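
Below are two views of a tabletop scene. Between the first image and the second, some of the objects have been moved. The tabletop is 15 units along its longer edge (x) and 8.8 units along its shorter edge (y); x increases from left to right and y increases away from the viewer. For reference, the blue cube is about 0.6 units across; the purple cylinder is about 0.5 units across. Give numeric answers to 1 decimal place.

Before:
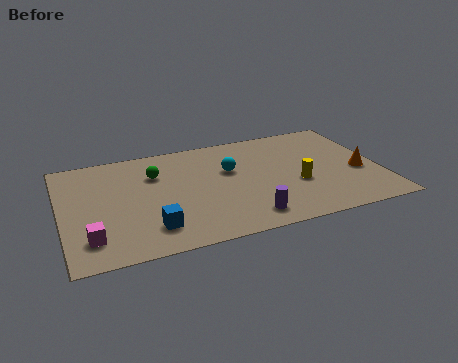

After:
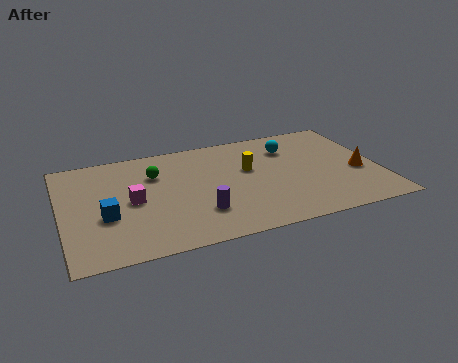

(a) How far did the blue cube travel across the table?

2.5

From (4.0, 1.9) to (2.0, 3.4), the blue cube covered √(2.0² + 1.5²) ≈ 2.5 units.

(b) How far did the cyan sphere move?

3.2

The cyan sphere was near (8.0, 5.5) before and (11.0, 6.6) after, so it travelled √(3.0² + 1.1²) ≈ 3.2 units.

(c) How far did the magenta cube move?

3.2

The magenta cube moved from about (1.2, 1.9) to (3.3, 4.3), a distance of √(2.1² + 2.4²) ≈ 3.2.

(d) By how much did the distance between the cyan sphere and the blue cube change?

+4.2

Before: roughly 5.4 units apart; after: 9.6. That's 4.2 units further apart.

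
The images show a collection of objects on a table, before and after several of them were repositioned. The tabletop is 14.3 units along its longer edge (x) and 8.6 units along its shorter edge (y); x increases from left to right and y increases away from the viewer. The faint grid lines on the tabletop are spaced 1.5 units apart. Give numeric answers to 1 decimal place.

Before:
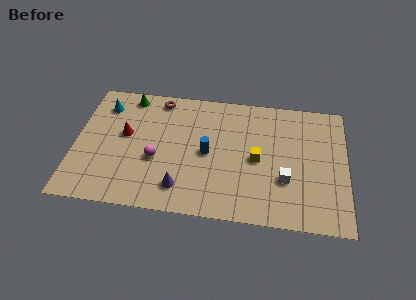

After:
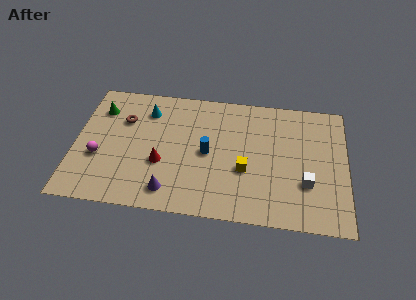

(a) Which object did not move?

the blue cylinder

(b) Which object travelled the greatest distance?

the magenta sphere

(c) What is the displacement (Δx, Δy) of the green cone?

(-1.5, -1.1)

From the two frames, the green cone sits at roughly (2.7, 7.6) before and (1.2, 6.5) after.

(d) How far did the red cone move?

2.6

The red cone moved from about (2.6, 4.9) to (4.6, 3.2), a distance of √(2.0² + 1.7²) ≈ 2.6.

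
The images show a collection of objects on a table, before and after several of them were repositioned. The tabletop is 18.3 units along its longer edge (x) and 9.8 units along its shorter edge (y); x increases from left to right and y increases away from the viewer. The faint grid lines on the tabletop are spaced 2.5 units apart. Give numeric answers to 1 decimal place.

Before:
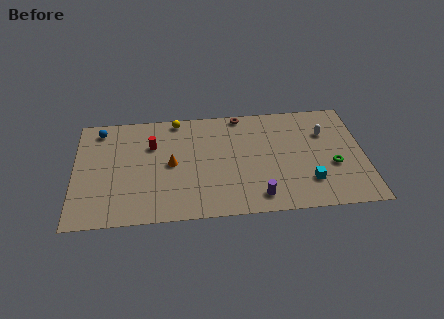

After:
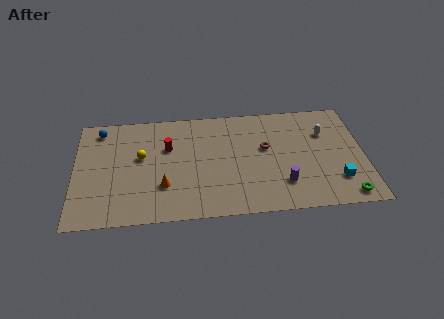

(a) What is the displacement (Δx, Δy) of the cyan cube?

(1.8, 0.0)

The cyan cube was at about (14.7, 2.5) and moved to about (16.5, 2.5).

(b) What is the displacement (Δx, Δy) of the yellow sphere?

(-2.3, -3.2)

From the two frames, the yellow sphere sits at roughly (6.5, 8.9) before and (4.2, 5.7) after.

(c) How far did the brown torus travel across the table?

3.5

The brown torus was near (10.6, 9.0) before and (12.1, 5.8) after, so it travelled √(1.5² + 3.2²) ≈ 3.5 units.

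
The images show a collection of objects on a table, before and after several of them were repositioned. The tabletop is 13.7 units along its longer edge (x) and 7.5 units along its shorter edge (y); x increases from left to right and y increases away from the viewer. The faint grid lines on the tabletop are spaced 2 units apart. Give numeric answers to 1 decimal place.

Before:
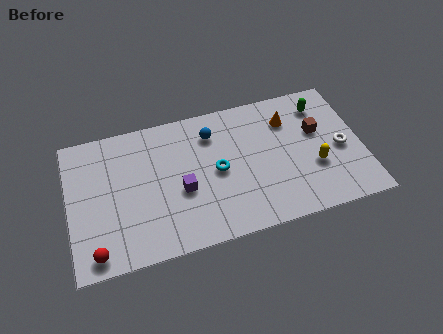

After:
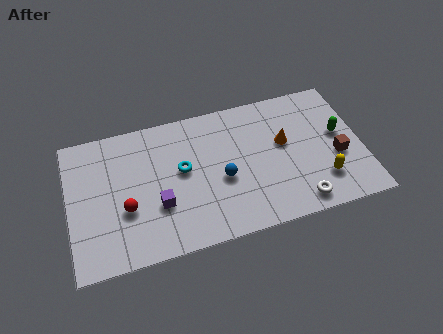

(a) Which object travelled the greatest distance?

the white torus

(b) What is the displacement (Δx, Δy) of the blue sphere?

(0.3, -2.6)

From the two frames, the blue sphere sits at roughly (6.8, 5.8) before and (7.1, 3.2) after.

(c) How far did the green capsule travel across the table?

1.9

The green capsule was near (12.0, 6.0) before and (12.7, 4.2) after, so it travelled √(0.7² + 1.8²) ≈ 1.9 units.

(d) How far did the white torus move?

3.3

The white torus was near (12.7, 3.4) before and (10.5, 1.0) after, so it travelled √(2.2² + 2.4²) ≈ 3.3 units.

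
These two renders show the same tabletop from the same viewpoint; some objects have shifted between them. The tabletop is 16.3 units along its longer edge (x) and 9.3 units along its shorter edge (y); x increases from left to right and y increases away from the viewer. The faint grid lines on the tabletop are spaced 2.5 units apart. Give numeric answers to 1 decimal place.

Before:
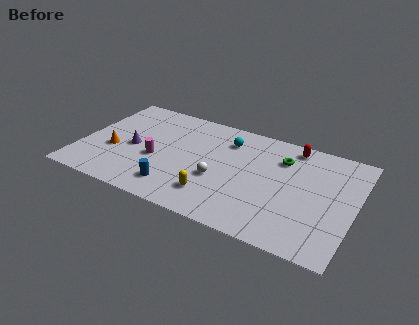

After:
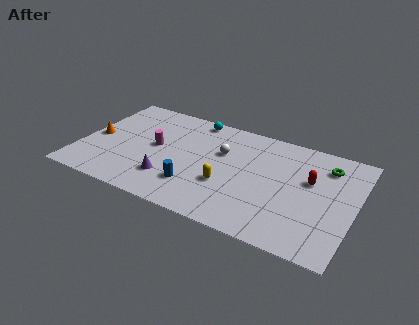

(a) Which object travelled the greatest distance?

the purple cone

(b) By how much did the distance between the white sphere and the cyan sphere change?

-0.5

Before: roughly 3.6 units apart; after: 3.1. That's 0.5 units closer together.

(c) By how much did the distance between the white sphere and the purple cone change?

-0.8

Before: roughly 5.3 units apart; after: 4.5. That's 0.8 units closer together.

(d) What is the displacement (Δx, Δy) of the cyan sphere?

(-2.2, 1.2)

The cyan sphere started near (8.5, 7.2) and ended near (6.3, 8.4).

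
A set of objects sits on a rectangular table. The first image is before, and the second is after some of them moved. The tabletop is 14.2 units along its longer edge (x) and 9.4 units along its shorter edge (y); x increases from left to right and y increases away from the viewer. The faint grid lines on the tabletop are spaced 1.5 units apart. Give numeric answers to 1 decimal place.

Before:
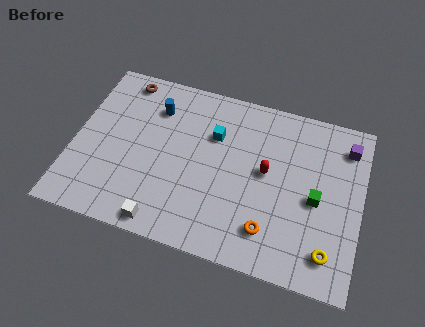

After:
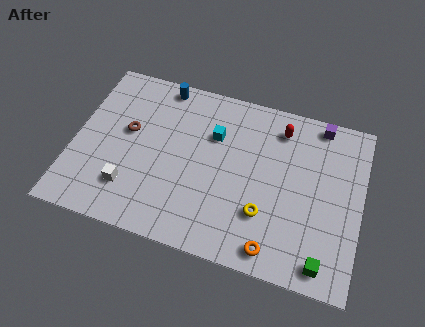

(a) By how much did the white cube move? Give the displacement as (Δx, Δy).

(-1.8, 1.4)

The white cube started near (4.8, 0.9) and ended near (3.0, 2.3).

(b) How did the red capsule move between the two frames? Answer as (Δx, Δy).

(0.5, 2.6)

From the two frames, the red capsule sits at roughly (9.5, 5.1) before and (10.0, 7.7) after.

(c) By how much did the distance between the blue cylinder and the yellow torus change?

-2.5

Before: roughly 10.5 units apart; after: 8.0. That's 2.5 units closer together.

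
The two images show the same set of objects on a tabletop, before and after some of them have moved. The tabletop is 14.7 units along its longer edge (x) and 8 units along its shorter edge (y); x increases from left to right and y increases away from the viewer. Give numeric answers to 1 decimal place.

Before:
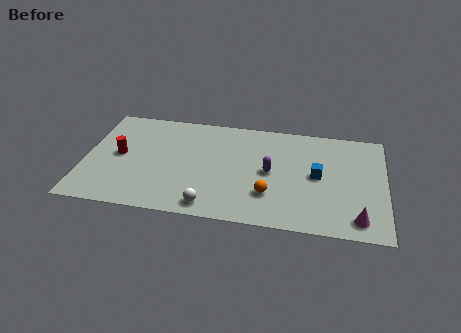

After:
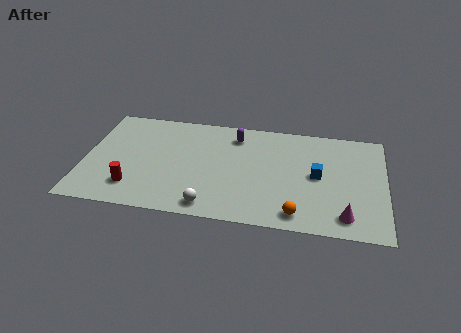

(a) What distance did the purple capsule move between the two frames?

3.1

The purple capsule moved from about (9.1, 4.0) to (7.3, 6.5), a distance of √(1.8² + 2.5²) ≈ 3.1.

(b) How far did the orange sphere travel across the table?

1.8

From (9.1, 2.3) to (10.5, 1.1), the orange sphere covered √(1.4² + 1.2²) ≈ 1.8 units.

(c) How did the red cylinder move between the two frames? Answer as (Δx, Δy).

(0.8, -2.3)

The red cylinder started near (1.7, 4.1) and ended near (2.5, 1.8).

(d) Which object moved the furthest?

the purple capsule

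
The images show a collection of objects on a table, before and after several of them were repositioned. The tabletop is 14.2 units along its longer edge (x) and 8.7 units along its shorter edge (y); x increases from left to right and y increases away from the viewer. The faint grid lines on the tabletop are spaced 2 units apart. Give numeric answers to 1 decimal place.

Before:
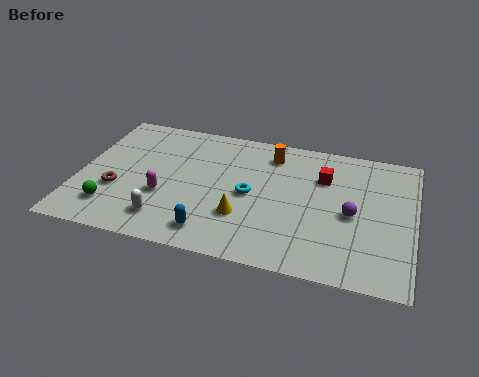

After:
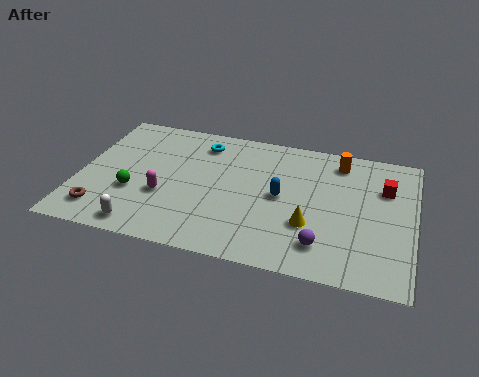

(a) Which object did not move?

the magenta capsule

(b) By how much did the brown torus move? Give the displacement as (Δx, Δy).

(-0.5, -1.5)

From the two frames, the brown torus sits at roughly (1.7, 3.1) before and (1.2, 1.6) after.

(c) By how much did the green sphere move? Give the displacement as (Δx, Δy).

(0.8, 1.2)

The green sphere started near (1.6, 1.9) and ended near (2.4, 3.1).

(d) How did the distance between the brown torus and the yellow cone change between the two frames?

+3.4

Before: roughly 5.4 units apart; after: 8.8. That's 3.4 units further apart.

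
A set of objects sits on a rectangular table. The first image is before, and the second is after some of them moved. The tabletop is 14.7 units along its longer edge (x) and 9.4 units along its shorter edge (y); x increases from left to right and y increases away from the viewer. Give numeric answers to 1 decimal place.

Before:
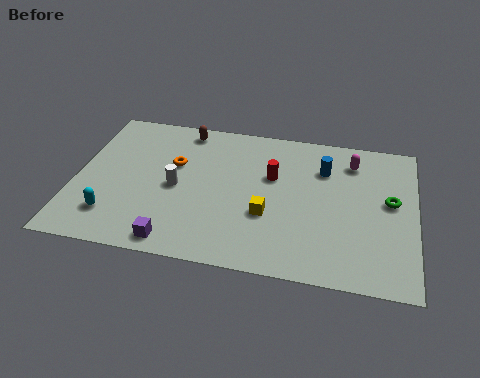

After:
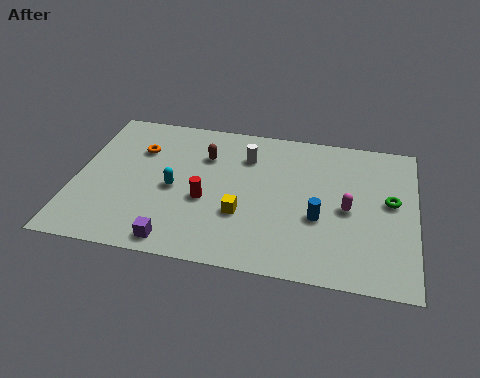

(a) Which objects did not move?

the purple cube and the green torus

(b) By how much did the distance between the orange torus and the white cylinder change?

+3.2

They were about 1.5 units apart before and 4.7 after — 3.2 units further apart.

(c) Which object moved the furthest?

the white cylinder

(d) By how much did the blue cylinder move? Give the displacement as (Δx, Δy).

(-0.1, -3.2)

The blue cylinder was at about (10.7, 6.8) and moved to about (10.6, 3.6).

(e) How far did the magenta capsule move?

3.1

From (11.9, 7.5) to (11.8, 4.4), the magenta capsule covered √(0.1² + 3.1²) ≈ 3.1 units.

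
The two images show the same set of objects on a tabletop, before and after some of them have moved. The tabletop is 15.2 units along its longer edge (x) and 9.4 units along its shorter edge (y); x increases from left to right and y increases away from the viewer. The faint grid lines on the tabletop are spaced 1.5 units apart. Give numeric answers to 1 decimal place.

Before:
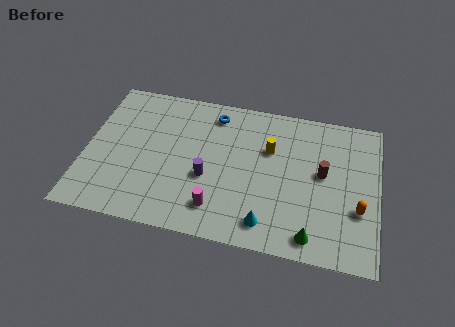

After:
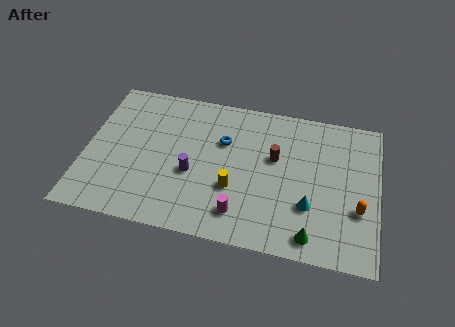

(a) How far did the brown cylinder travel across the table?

2.5

From (12.3, 5.2) to (9.8, 5.7), the brown cylinder covered √(2.5² + 0.5²) ≈ 2.5 units.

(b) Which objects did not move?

the orange capsule and the green cone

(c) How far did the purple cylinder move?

0.8

The purple cylinder moved from about (6.4, 3.7) to (5.6, 3.8), a distance of √(0.8² + 0.1²) ≈ 0.8.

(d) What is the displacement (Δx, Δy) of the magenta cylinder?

(1.2, -0.1)

From the two frames, the magenta cylinder sits at roughly (7.0, 1.9) before and (8.2, 1.8) after.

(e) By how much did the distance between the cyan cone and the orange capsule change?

-2.4

They were about 4.9 units apart before and 2.5 after — 2.4 units closer together.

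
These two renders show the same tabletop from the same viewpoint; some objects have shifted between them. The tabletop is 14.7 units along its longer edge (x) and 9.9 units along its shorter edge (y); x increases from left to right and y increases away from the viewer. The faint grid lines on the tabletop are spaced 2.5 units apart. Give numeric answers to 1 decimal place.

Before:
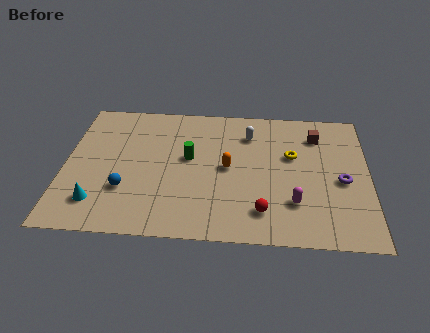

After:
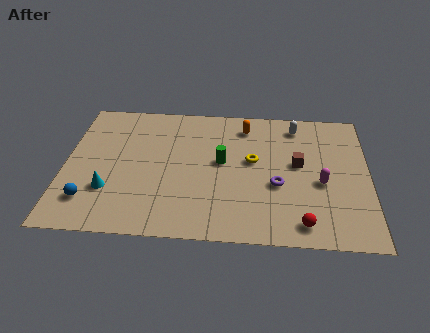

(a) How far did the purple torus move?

3.1

The purple torus was near (13.4, 4.4) before and (10.3, 3.9) after, so it travelled √(3.1² + 0.5²) ≈ 3.1 units.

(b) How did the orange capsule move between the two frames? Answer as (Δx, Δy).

(0.8, 3.2)

The orange capsule started near (7.9, 5.0) and ended near (8.7, 8.2).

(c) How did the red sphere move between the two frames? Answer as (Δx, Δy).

(1.9, -0.7)

The red sphere started near (9.6, 2.0) and ended near (11.5, 1.3).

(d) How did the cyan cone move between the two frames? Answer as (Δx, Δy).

(0.5, 0.9)

From the two frames, the cyan cone sits at roughly (1.7, 2.1) before and (2.2, 3.0) after.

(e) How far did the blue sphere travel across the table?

1.9

The blue sphere was near (3.0, 3.1) before and (1.3, 2.2) after, so it travelled √(1.7² + 0.9²) ≈ 1.9 units.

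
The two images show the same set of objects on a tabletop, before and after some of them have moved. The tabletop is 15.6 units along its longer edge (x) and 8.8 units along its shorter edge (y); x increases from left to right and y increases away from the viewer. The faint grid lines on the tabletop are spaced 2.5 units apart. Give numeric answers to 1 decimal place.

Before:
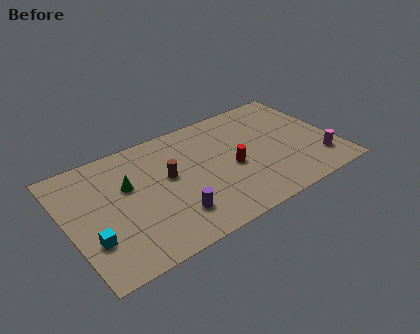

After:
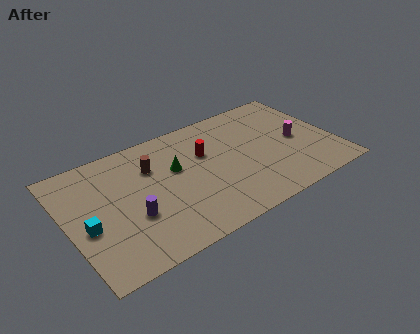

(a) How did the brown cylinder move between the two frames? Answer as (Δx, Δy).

(-0.8, 1.2)

The brown cylinder started near (5.9, 5.0) and ended near (5.1, 6.2).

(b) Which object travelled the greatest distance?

the green cone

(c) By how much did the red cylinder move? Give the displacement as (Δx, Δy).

(-1.3, 1.8)

The red cylinder was at about (9.5, 3.9) and moved to about (8.2, 5.7).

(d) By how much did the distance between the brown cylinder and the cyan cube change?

-0.5

Before: roughly 5.3 units apart; after: 4.8. That's 0.5 units closer together.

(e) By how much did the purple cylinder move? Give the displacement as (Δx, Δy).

(-2.2, 1.1)

From the two frames, the purple cylinder sits at roughly (5.7, 2.1) before and (3.5, 3.2) after.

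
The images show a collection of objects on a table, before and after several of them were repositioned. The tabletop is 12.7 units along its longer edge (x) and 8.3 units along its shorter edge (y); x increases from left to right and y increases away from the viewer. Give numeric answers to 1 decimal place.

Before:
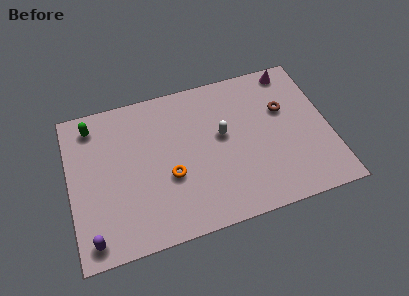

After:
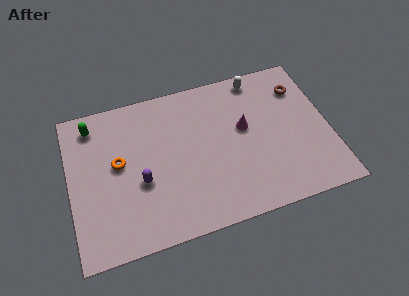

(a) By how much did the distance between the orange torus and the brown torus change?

+3.1

Before: roughly 6.2 units apart; after: 9.3. That's 3.1 units further apart.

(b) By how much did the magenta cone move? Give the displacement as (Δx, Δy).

(-2.6, -2.6)

The magenta cone started near (11.2, 7.4) and ended near (8.6, 4.8).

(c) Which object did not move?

the green capsule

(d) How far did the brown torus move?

1.3

The brown torus was near (10.6, 5.3) before and (11.5, 6.3) after, so it travelled √(0.9² + 1.0²) ≈ 1.3 units.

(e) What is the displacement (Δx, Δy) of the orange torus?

(-2.4, 1.4)

The orange torus was at about (4.8, 3.2) and moved to about (2.4, 4.6).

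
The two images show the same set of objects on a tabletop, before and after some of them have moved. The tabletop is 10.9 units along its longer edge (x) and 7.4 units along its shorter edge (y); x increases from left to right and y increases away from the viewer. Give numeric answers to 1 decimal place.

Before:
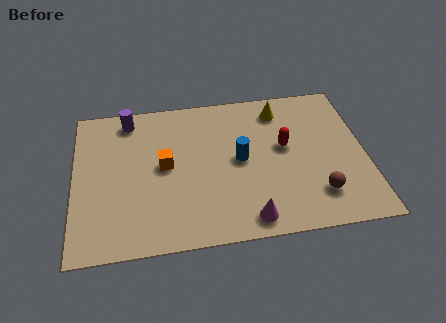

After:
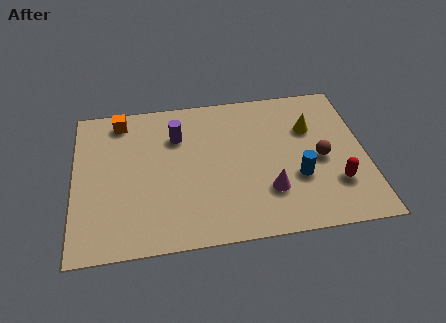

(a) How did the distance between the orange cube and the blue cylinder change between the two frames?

+4.7

They were about 2.8 units apart before and 7.5 after — 4.7 units further apart.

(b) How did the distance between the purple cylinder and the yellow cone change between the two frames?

-0.7

They were about 5.7 units apart before and 5.0 after — 0.7 units closer together.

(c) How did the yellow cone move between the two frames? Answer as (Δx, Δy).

(1.1, -1.1)

The yellow cone was at about (7.8, 6.1) and moved to about (8.9, 5.0).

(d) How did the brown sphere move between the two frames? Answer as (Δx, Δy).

(0.2, 1.7)

From the two frames, the brown sphere sits at roughly (9.0, 1.7) before and (9.2, 3.4) after.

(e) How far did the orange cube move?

3.0

The orange cube moved from about (3.4, 3.9) to (1.8, 6.4), a distance of √(1.6² + 2.5²) ≈ 3.0.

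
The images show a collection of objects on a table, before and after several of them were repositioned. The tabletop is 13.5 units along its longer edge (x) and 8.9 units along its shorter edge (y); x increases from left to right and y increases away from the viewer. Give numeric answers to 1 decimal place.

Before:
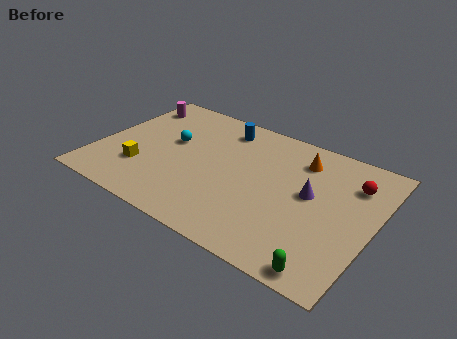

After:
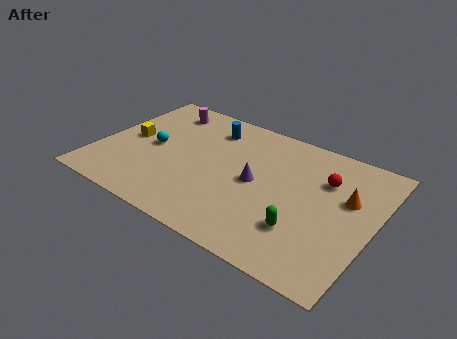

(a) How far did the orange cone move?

2.9

The orange cone was near (9.6, 7.0) before and (12.1, 5.5) after, so it travelled √(2.5² + 1.5²) ≈ 2.9 units.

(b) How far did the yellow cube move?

2.1

The yellow cube was near (2.4, 2.6) before and (1.4, 4.5) after, so it travelled √(1.0² + 1.9²) ≈ 2.1 units.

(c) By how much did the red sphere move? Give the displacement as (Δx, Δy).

(-1.3, -0.4)

The red sphere was at about (12.2, 6.6) and moved to about (10.9, 6.2).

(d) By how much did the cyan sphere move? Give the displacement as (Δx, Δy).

(-0.8, -0.8)

The cyan sphere started near (3.4, 5.2) and ended near (2.6, 4.4).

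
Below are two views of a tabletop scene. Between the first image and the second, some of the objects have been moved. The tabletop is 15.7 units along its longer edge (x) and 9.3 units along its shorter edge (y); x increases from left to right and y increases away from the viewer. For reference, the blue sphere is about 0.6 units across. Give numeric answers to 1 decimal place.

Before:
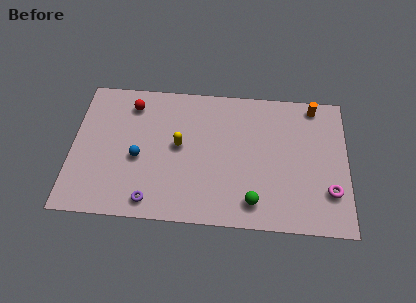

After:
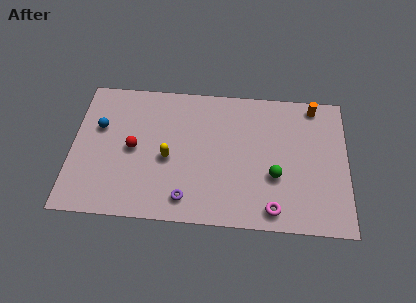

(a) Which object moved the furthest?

the magenta torus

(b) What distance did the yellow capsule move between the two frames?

1.1

From (6.1, 5.0) to (5.5, 4.1), the yellow capsule covered √(0.6² + 0.9²) ≈ 1.1 units.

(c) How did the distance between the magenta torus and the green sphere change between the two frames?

-2.2

Before: roughly 4.4 units apart; after: 2.2. That's 2.2 units closer together.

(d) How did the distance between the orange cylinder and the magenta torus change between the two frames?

+1.7

The distance was about 5.8 in the first image and 7.5 in the second, so they moved 1.7 units further apart.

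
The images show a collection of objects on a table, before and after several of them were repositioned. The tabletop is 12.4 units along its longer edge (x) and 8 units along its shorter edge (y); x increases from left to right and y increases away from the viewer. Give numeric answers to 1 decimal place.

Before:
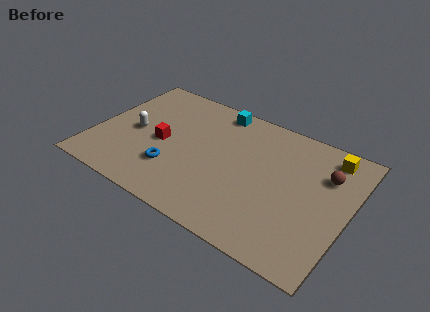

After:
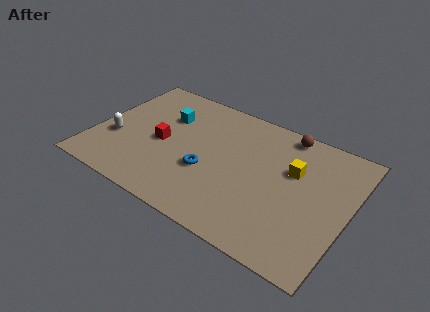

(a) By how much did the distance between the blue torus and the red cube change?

+0.9

Before: roughly 1.6 units apart; after: 2.5. That's 0.9 units further apart.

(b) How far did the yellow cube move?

2.3

The yellow cube was near (11.1, 6.8) before and (9.6, 5.1) after, so it travelled √(1.5² + 1.7²) ≈ 2.3 units.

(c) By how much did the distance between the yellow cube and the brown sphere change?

+1.0

Before: roughly 1.2 units apart; after: 2.2. That's 1.0 units further apart.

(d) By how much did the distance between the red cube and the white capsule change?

+0.9

The distance was about 1.4 in the first image and 2.3 in the second, so they moved 0.9 units further apart.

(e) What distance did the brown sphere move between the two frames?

2.7

From (11.1, 5.6) to (8.9, 7.2), the brown sphere covered √(2.2² + 1.6²) ≈ 2.7 units.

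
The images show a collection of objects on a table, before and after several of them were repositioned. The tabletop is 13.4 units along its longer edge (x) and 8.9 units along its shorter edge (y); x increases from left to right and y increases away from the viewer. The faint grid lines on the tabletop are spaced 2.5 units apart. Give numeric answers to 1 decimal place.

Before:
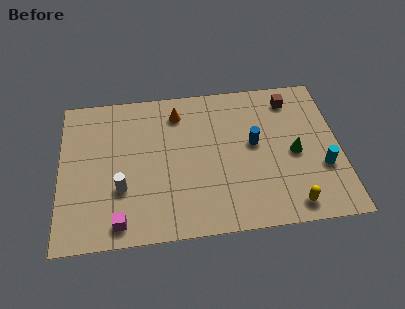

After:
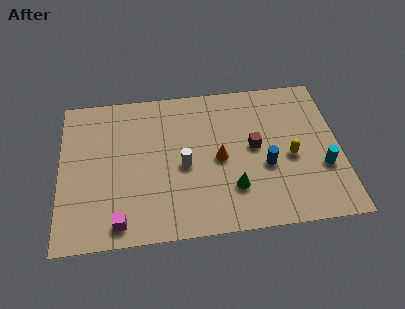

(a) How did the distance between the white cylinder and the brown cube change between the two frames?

-5.9

Before: roughly 9.4 units apart; after: 3.5. That's 5.9 units closer together.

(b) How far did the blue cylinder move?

1.5

From (9.3, 4.9) to (9.8, 3.5), the blue cylinder covered √(0.5² + 1.4²) ≈ 1.5 units.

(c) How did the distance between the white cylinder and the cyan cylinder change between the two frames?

-2.9

The distance was about 9.6 in the first image and 6.7 in the second, so they moved 2.9 units closer together.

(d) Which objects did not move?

the cyan cylinder and the magenta cube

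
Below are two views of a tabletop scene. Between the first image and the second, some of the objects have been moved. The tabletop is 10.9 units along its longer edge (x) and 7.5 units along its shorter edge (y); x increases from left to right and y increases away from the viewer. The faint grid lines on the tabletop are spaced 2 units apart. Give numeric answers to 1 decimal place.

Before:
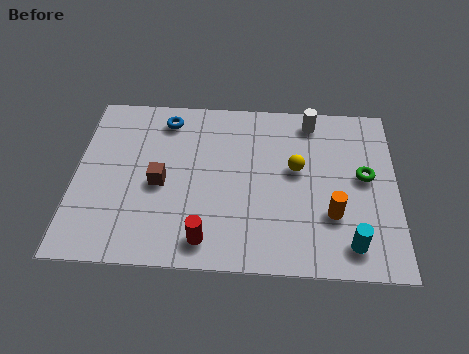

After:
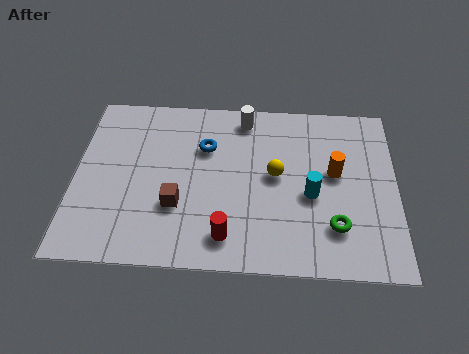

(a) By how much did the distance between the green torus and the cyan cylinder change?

-1.4

The distance was about 2.9 in the first image and 1.5 in the second, so they moved 1.4 units closer together.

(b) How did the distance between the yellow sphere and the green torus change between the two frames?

+0.6

The distance was about 2.3 in the first image and 2.9 in the second, so they moved 0.6 units further apart.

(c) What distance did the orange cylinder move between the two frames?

1.8

From (8.7, 2.4) to (8.8, 4.2), the orange cylinder covered √(0.1² + 1.8²) ≈ 1.8 units.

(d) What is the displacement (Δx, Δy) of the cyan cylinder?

(-1.3, 2.0)

The cyan cylinder was at about (9.3, 1.2) and moved to about (8.0, 3.2).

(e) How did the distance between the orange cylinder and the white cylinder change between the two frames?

-0.3

The distance was about 4.2 in the first image and 3.9 in the second, so they moved 0.3 units closer together.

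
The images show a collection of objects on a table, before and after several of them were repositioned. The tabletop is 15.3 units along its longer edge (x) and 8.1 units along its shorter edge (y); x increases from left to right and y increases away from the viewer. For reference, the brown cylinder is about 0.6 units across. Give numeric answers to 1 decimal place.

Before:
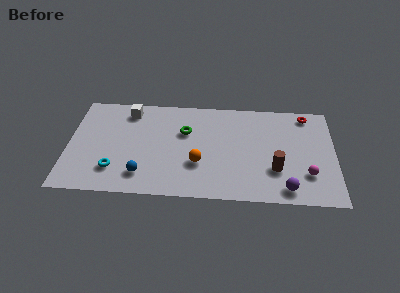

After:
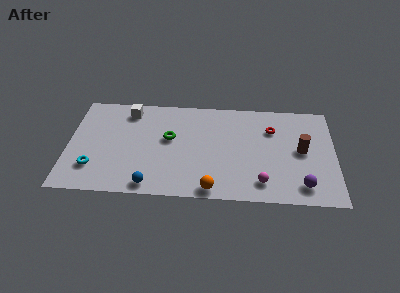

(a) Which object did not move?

the white cube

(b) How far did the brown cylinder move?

2.2

The brown cylinder moved from about (11.9, 2.6) to (13.4, 4.2), a distance of √(1.5² + 1.6²) ≈ 2.2.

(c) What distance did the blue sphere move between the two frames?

0.9

The blue sphere moved from about (4.3, 1.7) to (4.8, 0.9), a distance of √(0.5² + 0.8²) ≈ 0.9.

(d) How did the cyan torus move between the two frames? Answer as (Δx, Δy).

(-1.2, 0.1)

From the two frames, the cyan torus sits at roughly (2.7, 2.0) before and (1.5, 2.1) after.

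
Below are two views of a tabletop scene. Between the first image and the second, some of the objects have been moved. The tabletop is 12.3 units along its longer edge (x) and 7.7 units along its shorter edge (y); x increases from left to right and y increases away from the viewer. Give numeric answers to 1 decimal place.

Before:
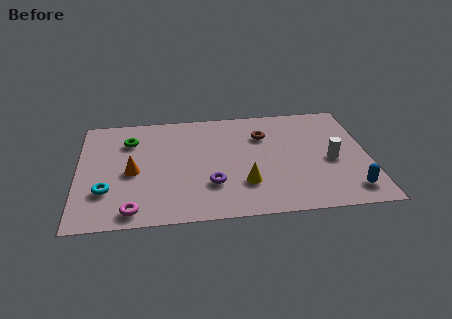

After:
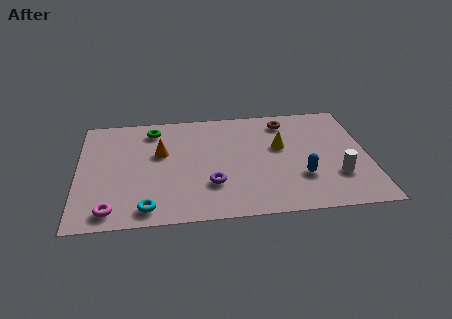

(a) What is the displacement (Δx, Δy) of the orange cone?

(1.2, 1.2)

The orange cone was at about (2.3, 3.5) and moved to about (3.5, 4.7).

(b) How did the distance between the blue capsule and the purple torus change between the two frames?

-2.1

The distance was about 5.9 in the first image and 3.8 in the second, so they moved 2.1 units closer together.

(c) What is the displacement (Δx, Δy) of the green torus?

(1.0, 0.7)

From the two frames, the green torus sits at roughly (2.2, 5.7) before and (3.2, 6.4) after.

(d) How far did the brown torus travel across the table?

1.3

From (7.9, 5.5) to (8.9, 6.4), the brown torus covered √(1.0² + 0.9²) ≈ 1.3 units.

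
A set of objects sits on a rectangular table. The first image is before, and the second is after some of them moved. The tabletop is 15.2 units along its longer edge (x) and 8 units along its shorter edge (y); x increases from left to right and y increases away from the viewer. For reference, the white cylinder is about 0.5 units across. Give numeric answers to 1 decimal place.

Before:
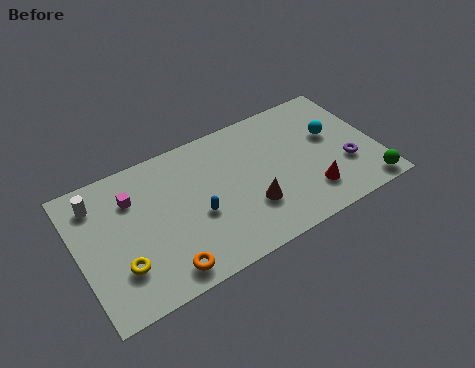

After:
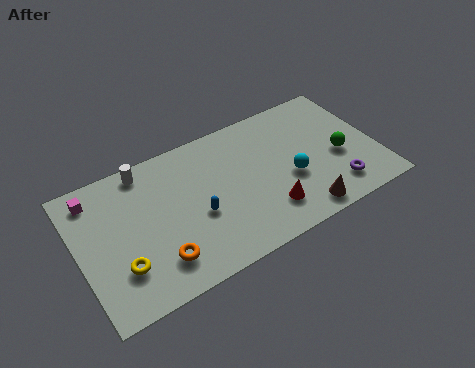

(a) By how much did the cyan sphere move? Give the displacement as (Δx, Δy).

(-2.4, -1.6)

The cyan sphere was at about (13.1, 4.8) and moved to about (10.7, 3.2).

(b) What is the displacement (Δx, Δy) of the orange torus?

(-0.2, 0.7)

From the two frames, the orange torus sits at roughly (3.9, 1.1) before and (3.7, 1.8) after.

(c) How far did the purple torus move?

1.3

The purple torus was near (13.5, 2.7) before and (12.8, 1.6) after, so it travelled √(0.7² + 1.1²) ≈ 1.3 units.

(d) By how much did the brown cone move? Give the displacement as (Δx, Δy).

(2.4, -1.5)

The brown cone was at about (8.5, 2.5) and moved to about (10.9, 1.0).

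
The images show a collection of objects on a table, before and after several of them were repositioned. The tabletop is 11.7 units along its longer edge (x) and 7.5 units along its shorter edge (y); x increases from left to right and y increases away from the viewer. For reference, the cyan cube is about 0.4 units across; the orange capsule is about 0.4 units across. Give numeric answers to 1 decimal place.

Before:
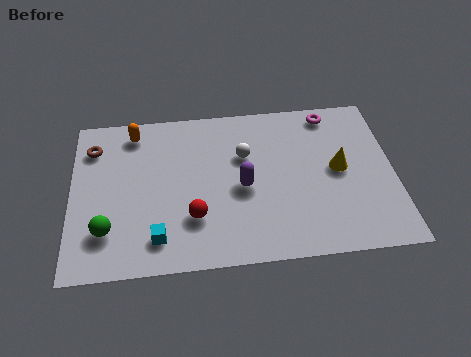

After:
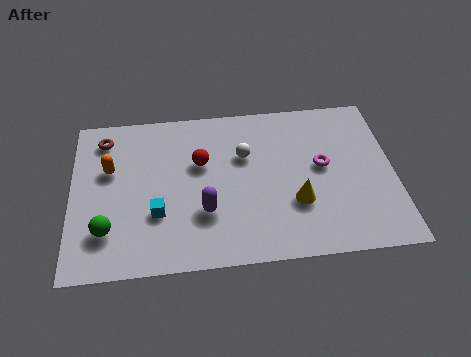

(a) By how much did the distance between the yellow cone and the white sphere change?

-0.5

Before: roughly 3.5 units apart; after: 3.0. That's 0.5 units closer together.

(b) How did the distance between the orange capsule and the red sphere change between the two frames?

-1.4

Before: roughly 4.7 units apart; after: 3.3. That's 1.4 units closer together.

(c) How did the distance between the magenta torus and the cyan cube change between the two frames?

-2.0

The distance was about 8.2 in the first image and 6.2 in the second, so they moved 2.0 units closer together.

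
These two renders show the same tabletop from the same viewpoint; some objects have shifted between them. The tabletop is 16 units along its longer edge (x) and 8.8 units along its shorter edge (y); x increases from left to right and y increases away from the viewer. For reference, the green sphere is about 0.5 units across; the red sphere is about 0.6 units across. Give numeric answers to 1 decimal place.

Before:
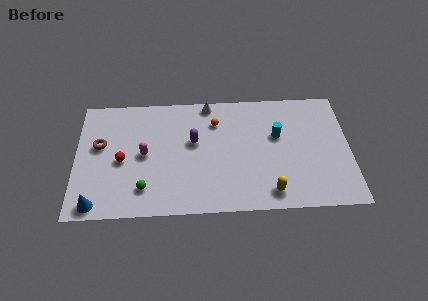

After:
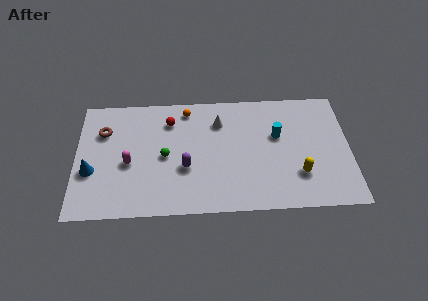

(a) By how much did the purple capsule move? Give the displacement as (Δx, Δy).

(-0.5, -1.9)

The purple capsule started near (6.9, 5.2) and ended near (6.4, 3.3).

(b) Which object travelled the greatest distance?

the red sphere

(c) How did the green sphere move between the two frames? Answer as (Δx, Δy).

(1.2, 2.3)

From the two frames, the green sphere sits at roughly (4.0, 1.9) before and (5.2, 4.2) after.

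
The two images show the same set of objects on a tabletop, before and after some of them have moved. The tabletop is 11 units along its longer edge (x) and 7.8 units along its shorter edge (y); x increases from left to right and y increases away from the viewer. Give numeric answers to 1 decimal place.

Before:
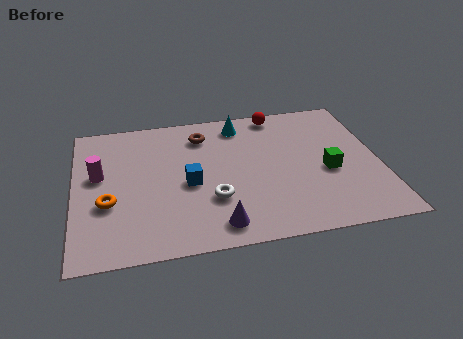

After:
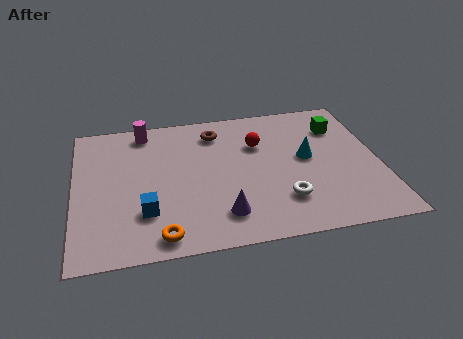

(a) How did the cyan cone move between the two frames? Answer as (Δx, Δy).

(2.3, -2.4)

The cyan cone started near (6.1, 6.6) and ended near (8.4, 4.2).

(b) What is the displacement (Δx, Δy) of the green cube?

(0.6, 2.5)

The green cube was at about (9.1, 3.3) and moved to about (9.7, 5.8).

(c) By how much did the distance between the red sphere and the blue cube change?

+0.3

They were about 4.9 units apart before and 5.2 after — 0.3 units further apart.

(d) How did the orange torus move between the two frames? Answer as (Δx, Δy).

(1.8, -2.0)

The orange torus started near (1.2, 2.9) and ended near (3.0, 0.9).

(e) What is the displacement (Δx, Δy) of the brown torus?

(0.5, 0.1)

The brown torus started near (4.7, 6.2) and ended near (5.2, 6.3).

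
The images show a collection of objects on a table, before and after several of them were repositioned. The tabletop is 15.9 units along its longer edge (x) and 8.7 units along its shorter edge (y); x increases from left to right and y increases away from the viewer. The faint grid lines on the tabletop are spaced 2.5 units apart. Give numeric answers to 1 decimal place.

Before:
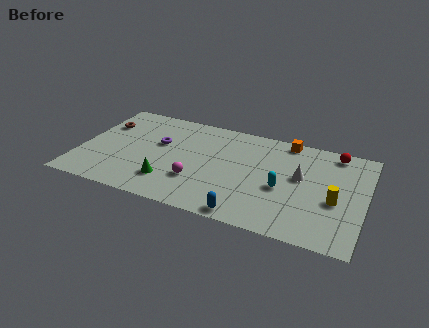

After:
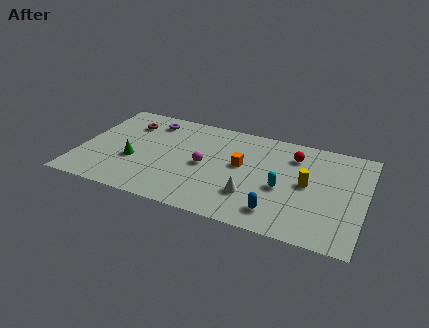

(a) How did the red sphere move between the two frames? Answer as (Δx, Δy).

(-2.2, -1.0)

The red sphere was at about (14.0, 7.7) and moved to about (11.8, 6.7).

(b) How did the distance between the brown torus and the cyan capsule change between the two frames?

-1.2

Before: roughly 10.7 units apart; after: 9.5. That's 1.2 units closer together.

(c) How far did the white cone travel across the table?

3.5

The white cone was near (12.3, 5.0) before and (9.8, 2.5) after, so it travelled √(2.5² + 2.5²) ≈ 3.5 units.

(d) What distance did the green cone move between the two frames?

2.4

From (5.2, 2.1) to (3.1, 3.3), the green cone covered √(2.1² + 1.2²) ≈ 2.4 units.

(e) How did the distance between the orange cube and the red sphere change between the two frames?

+0.6

Before: roughly 2.7 units apart; after: 3.3. That's 0.6 units further apart.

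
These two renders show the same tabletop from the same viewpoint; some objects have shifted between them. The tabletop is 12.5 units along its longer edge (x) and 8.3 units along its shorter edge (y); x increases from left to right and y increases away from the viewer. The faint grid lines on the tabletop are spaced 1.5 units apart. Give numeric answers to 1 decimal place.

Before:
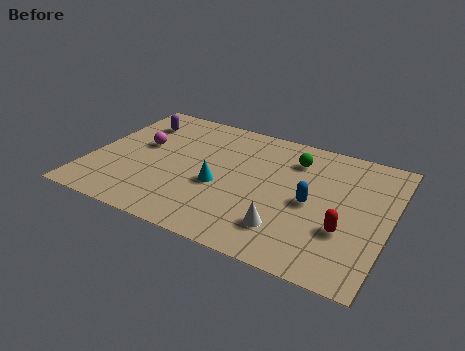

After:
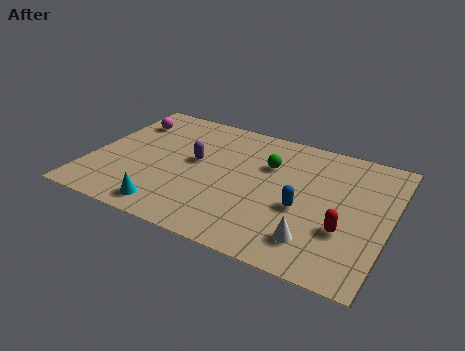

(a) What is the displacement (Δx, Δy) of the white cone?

(1.2, -0.2)

The white cone started near (8.5, 1.9) and ended near (9.7, 1.7).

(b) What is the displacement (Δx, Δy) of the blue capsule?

(-0.3, -0.5)

The blue capsule was at about (9.3, 3.9) and moved to about (9.0, 3.4).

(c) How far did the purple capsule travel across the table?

3.3

The purple capsule moved from about (1.5, 6.4) to (4.3, 4.6), a distance of √(2.8² + 1.8²) ≈ 3.3.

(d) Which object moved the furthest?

the purple capsule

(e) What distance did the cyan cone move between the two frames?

2.9

The cyan cone moved from about (5.5, 3.4) to (3.7, 1.1), a distance of √(1.8² + 2.3²) ≈ 2.9.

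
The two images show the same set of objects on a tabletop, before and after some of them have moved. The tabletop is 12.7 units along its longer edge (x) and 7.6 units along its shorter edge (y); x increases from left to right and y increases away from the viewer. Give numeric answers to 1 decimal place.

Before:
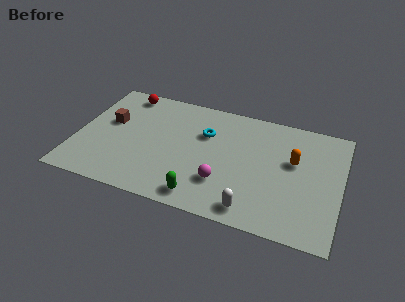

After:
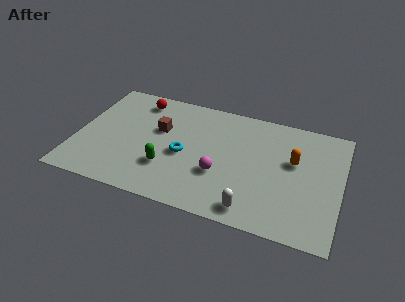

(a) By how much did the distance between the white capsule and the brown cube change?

-1.9

Before: roughly 8.0 units apart; after: 6.1. That's 1.9 units closer together.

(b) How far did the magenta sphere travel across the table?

0.5

The magenta sphere moved from about (7.2, 2.2) to (7.0, 2.7), a distance of √(0.2² + 0.5²) ≈ 0.5.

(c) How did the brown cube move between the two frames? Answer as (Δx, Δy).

(2.4, 0.2)

The brown cube was at about (1.5, 4.5) and moved to about (3.9, 4.7).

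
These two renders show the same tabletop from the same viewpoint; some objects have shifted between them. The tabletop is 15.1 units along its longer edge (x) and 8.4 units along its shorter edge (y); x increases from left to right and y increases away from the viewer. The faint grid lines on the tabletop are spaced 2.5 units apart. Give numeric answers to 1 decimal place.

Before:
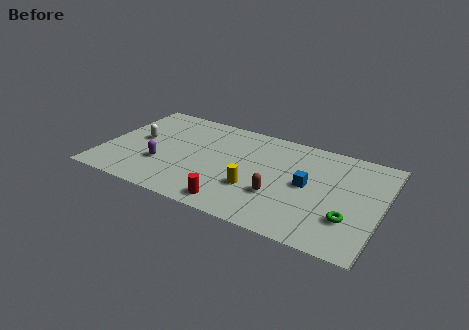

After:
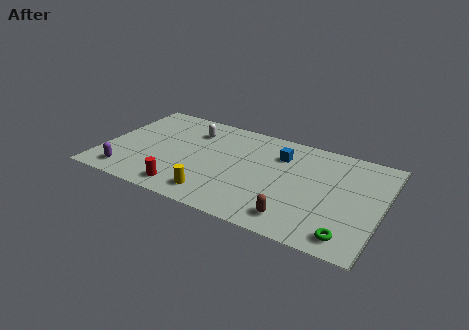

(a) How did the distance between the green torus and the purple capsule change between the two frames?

+1.8

The distance was about 10.2 in the first image and 12.0 in the second, so they moved 1.8 units further apart.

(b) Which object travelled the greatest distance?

the white capsule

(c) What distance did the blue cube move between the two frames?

2.5

The blue cube was near (11.1, 4.3) before and (9.4, 6.2) after, so it travelled √(1.7² + 1.9²) ≈ 2.5 units.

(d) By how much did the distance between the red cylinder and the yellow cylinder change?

-0.3

Before: roughly 1.9 units apart; after: 1.6. That's 0.3 units closer together.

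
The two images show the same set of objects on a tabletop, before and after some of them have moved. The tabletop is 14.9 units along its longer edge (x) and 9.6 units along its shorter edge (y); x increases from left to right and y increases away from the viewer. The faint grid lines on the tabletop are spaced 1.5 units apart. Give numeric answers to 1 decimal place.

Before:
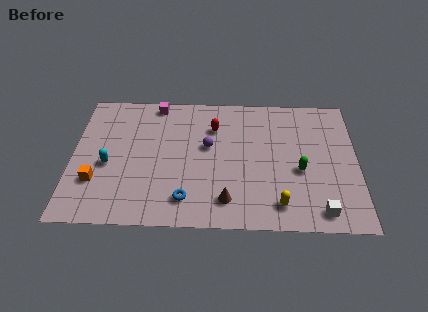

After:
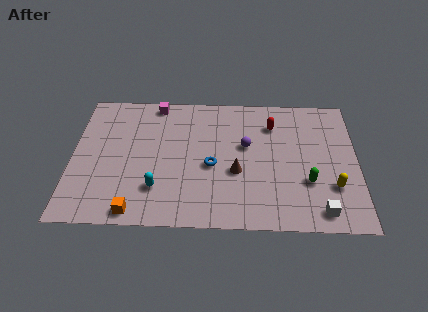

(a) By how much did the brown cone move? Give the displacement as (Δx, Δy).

(0.5, 2.0)

The brown cone was at about (8.1, 1.8) and moved to about (8.6, 3.8).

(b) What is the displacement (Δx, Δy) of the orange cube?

(2.1, -2.0)

From the two frames, the orange cube sits at roughly (1.3, 2.9) before and (3.4, 0.9) after.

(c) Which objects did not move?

the magenta cube and the white cube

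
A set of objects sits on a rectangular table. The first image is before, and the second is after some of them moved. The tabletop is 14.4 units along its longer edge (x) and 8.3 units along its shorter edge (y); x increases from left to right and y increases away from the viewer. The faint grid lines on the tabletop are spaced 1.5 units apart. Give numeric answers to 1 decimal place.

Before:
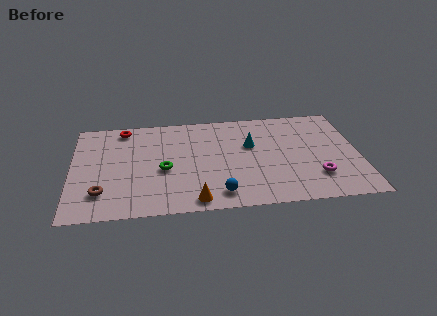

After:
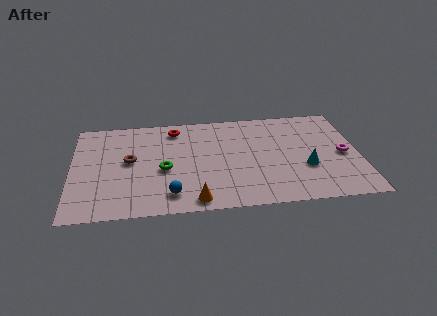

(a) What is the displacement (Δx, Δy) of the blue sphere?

(-2.4, 0.2)

The blue sphere was at about (7.3, 1.3) and moved to about (4.9, 1.5).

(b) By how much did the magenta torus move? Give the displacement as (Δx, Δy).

(1.4, 1.7)

From the two frames, the magenta torus sits at roughly (12.2, 2.2) before and (13.6, 3.9) after.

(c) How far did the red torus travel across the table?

2.6

The red torus was near (2.6, 7.3) before and (5.2, 7.0) after, so it travelled √(2.6² + 0.3²) ≈ 2.6 units.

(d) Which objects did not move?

the orange cone and the green torus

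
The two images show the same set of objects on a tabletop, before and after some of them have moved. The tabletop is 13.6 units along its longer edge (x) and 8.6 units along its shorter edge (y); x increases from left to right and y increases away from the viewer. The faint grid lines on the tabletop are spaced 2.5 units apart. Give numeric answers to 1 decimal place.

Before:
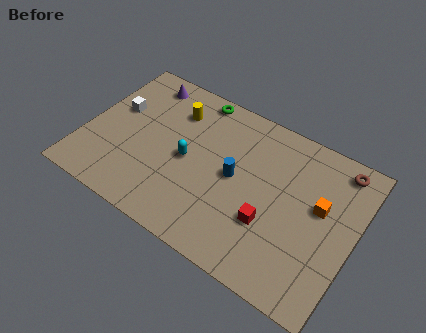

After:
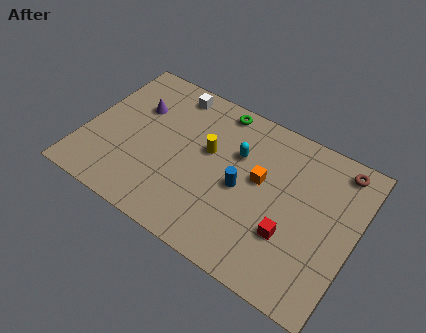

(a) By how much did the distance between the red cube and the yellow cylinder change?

-1.5

They were about 6.6 units apart before and 5.1 after — 1.5 units closer together.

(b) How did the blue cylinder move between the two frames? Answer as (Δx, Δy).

(0.4, -0.4)

The blue cylinder started near (7.6, 4.4) and ended near (8.0, 4.0).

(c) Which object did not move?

the brown torus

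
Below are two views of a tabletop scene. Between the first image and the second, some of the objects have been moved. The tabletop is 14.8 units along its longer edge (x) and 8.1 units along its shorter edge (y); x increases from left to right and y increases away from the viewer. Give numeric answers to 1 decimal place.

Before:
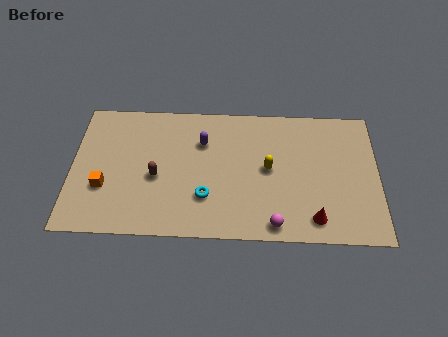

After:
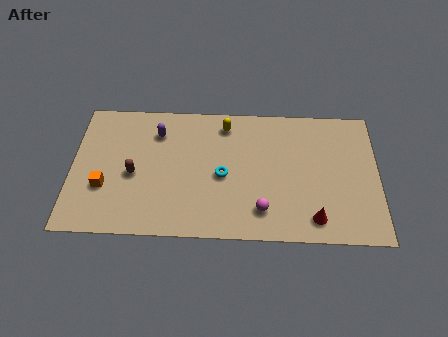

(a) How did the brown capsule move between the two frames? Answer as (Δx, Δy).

(-1.1, 0.1)

The brown capsule was at about (4.1, 3.5) and moved to about (3.0, 3.6).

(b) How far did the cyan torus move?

1.5

From (6.5, 2.4) to (7.3, 3.7), the cyan torus covered √(0.8² + 1.3²) ≈ 1.5 units.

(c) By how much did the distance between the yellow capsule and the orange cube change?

-1.0

The distance was about 8.0 in the first image and 7.0 in the second, so they moved 1.0 units closer together.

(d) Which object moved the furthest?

the yellow capsule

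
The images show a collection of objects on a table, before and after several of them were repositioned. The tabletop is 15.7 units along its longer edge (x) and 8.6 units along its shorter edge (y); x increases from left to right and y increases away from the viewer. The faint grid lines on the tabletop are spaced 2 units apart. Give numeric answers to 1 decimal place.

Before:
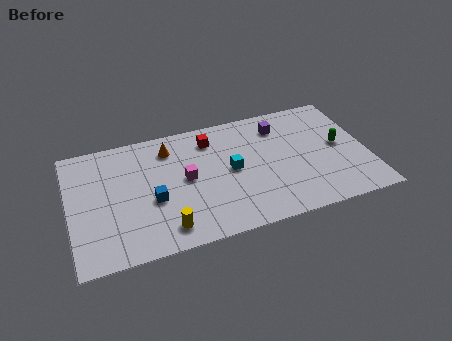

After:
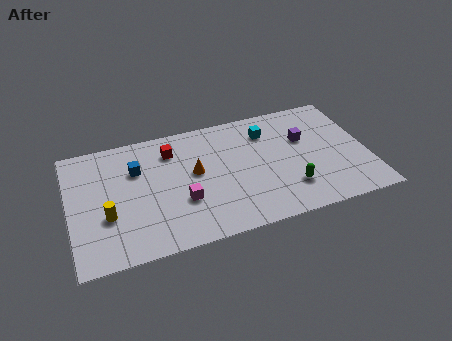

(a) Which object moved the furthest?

the green capsule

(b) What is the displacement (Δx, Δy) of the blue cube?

(-0.7, 2.4)

The blue cube was at about (4.3, 3.5) and moved to about (3.6, 5.9).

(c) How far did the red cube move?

2.1

The red cube was near (7.6, 6.9) before and (5.5, 6.7) after, so it travelled √(2.1² + 0.2²) ≈ 2.1 units.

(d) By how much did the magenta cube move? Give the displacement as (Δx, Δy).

(-0.3, -1.5)

The magenta cube was at about (6.1, 4.5) and moved to about (5.8, 3.0).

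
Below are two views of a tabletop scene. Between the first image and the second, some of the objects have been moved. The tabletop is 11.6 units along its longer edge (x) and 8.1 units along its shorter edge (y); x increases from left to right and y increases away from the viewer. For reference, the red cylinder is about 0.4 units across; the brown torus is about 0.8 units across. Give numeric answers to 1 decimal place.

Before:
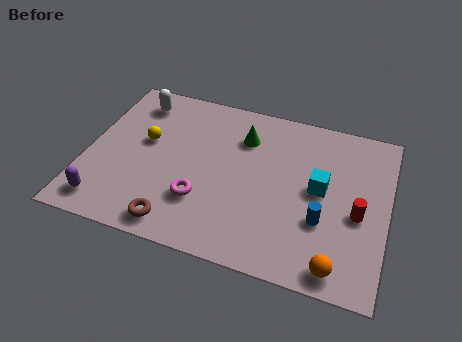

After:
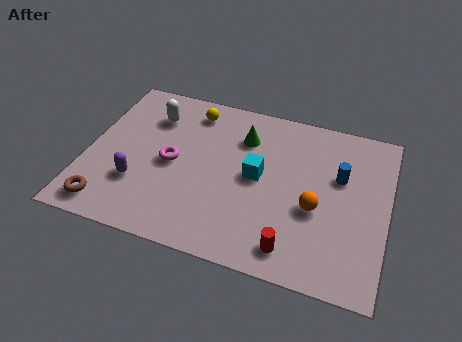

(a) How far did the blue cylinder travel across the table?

2.4

The blue cylinder was near (9.2, 2.8) before and (9.7, 5.1) after, so it travelled √(0.5² + 2.3²) ≈ 2.4 units.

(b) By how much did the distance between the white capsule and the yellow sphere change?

-0.4

The distance was about 2.1 in the first image and 1.7 in the second, so they moved 0.4 units closer together.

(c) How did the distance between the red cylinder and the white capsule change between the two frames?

-1.8

The distance was about 9.5 in the first image and 7.7 in the second, so they moved 1.8 units closer together.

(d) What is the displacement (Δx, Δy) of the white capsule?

(0.7, -0.6)

The white capsule was at about (1.6, 6.7) and moved to about (2.3, 6.1).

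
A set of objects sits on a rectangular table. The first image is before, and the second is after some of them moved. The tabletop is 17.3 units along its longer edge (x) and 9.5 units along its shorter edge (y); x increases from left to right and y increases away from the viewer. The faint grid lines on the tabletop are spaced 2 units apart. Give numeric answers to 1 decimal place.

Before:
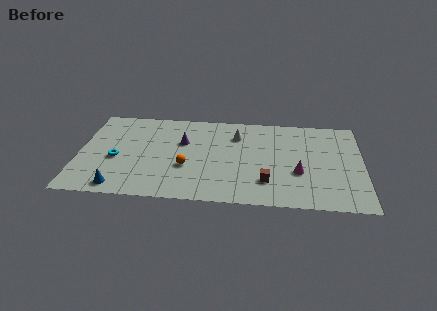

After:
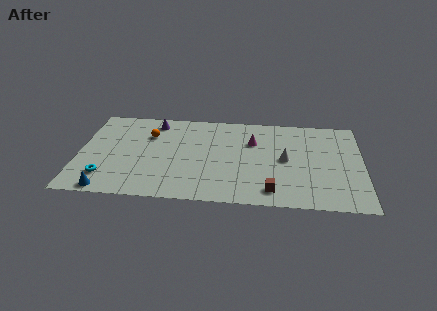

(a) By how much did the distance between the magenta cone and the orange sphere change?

-0.4

They were about 6.8 units apart before and 6.4 after — 0.4 units closer together.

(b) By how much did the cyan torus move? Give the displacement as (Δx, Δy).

(-0.6, -1.9)

From the two frames, the cyan torus sits at roughly (2.3, 4.0) before and (1.7, 2.1) after.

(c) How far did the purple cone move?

2.7

The purple cone was near (6.3, 6.1) before and (4.5, 8.1) after, so it travelled √(1.8² + 2.0²) ≈ 2.7 units.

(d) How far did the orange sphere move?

4.0

The orange sphere was near (6.6, 3.5) before and (4.2, 6.7) after, so it travelled √(2.4² + 3.2²) ≈ 4.0 units.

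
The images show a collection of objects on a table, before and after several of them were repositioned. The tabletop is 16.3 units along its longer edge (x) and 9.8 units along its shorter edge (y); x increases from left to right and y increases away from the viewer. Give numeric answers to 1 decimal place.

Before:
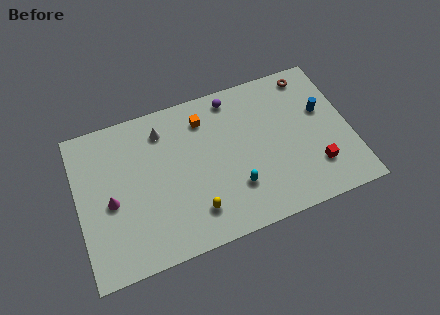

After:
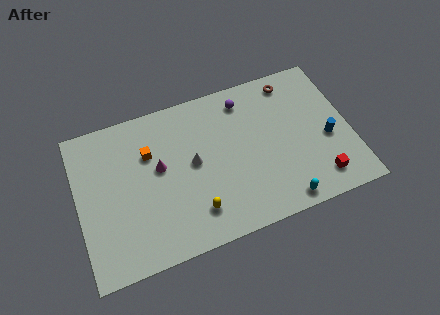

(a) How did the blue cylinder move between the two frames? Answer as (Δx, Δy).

(0.1, -1.9)

The blue cylinder started near (14.8, 6.0) and ended near (14.9, 4.1).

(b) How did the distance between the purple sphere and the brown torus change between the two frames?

-1.8

Before: roughly 4.7 units apart; after: 2.9. That's 1.8 units closer together.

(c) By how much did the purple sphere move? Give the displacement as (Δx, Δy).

(0.7, -0.4)

The purple sphere started near (9.6, 8.6) and ended near (10.3, 8.2).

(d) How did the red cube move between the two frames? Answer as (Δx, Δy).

(0.1, -0.8)

The red cube started near (14.0, 2.5) and ended near (14.1, 1.7).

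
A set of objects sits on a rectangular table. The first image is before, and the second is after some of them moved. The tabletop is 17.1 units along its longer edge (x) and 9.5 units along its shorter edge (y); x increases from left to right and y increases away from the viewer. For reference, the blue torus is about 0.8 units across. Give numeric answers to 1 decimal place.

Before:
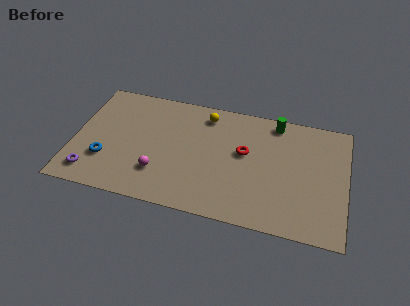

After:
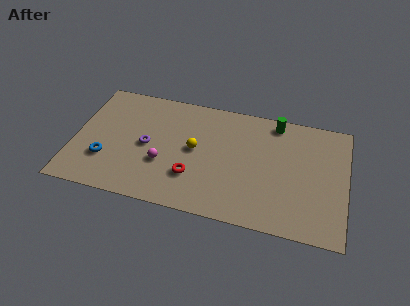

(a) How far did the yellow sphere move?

3.0

The yellow sphere moved from about (8.1, 8.0) to (7.6, 5.0), a distance of √(0.5² + 3.0²) ≈ 3.0.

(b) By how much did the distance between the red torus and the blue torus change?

-3.5

They were about 9.0 units apart before and 5.5 after — 3.5 units closer together.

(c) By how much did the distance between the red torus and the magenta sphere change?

-4.0

They were about 6.0 units apart before and 2.0 after — 4.0 units closer together.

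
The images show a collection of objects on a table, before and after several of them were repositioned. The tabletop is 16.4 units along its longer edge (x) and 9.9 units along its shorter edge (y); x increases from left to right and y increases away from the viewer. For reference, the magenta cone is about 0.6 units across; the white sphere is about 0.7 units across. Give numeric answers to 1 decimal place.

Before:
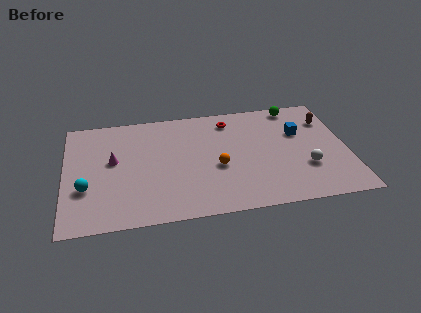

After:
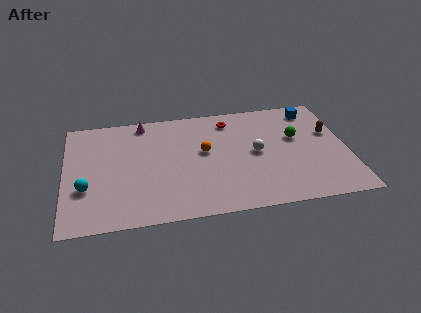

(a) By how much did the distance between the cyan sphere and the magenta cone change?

+3.7

Before: roughly 2.7 units apart; after: 6.4. That's 3.7 units further apart.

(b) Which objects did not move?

the cyan sphere and the red torus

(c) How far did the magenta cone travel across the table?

3.7

From (2.8, 5.6) to (4.6, 8.8), the magenta cone covered √(1.8² + 3.2²) ≈ 3.7 units.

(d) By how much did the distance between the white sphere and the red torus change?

-3.0

Before: roughly 6.5 units apart; after: 3.5. That's 3.0 units closer together.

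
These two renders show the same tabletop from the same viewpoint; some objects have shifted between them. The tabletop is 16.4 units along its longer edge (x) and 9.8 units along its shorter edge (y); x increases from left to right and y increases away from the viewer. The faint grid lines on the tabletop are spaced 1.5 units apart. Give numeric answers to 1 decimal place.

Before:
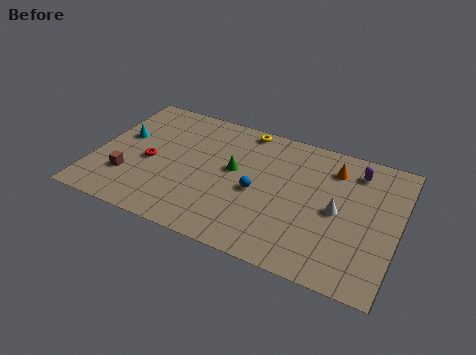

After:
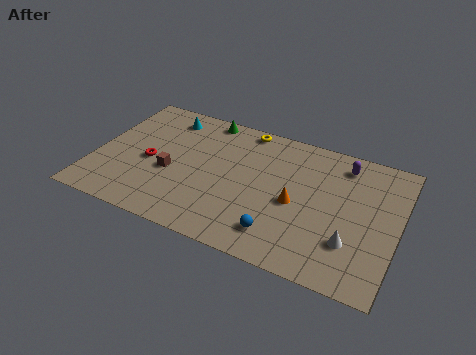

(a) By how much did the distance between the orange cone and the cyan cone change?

-3.1

Before: roughly 11.6 units apart; after: 8.5. That's 3.1 units closer together.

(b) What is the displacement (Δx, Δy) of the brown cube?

(2.2, 1.2)

The brown cube was at about (2.0, 2.8) and moved to about (4.2, 4.0).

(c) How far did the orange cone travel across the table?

3.7

The orange cone was near (12.7, 7.7) before and (11.0, 4.4) after, so it travelled √(1.7² + 3.3²) ≈ 3.7 units.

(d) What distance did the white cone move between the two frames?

2.1

The white cone was near (13.2, 4.7) before and (14.1, 2.8) after, so it travelled √(0.9² + 1.9²) ≈ 2.1 units.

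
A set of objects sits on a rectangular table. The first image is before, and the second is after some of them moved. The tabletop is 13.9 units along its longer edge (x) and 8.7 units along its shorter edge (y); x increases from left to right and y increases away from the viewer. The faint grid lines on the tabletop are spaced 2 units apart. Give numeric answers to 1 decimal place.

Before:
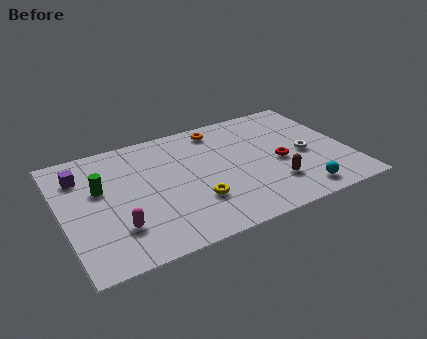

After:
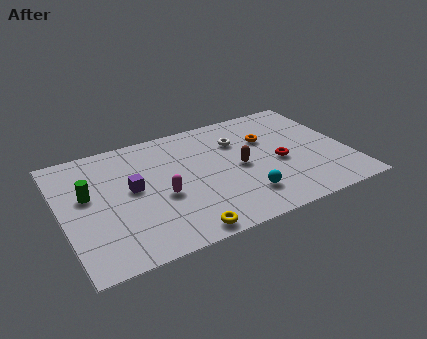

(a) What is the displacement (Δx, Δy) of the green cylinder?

(-0.6, -0.2)

The green cylinder was at about (1.9, 5.3) and moved to about (1.3, 5.1).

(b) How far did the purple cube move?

3.0

The purple cube was near (1.1, 6.6) before and (3.4, 4.7) after, so it travelled √(2.3² + 1.9²) ≈ 3.0 units.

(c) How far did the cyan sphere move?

2.7

The cyan sphere moved from about (11.1, 1.2) to (8.5, 2.0), a distance of √(2.6² + 0.8²) ≈ 2.7.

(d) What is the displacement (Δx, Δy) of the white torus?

(-3.0, 2.3)

The white torus started near (11.8, 3.9) and ended near (8.8, 6.2).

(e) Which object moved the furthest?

the white torus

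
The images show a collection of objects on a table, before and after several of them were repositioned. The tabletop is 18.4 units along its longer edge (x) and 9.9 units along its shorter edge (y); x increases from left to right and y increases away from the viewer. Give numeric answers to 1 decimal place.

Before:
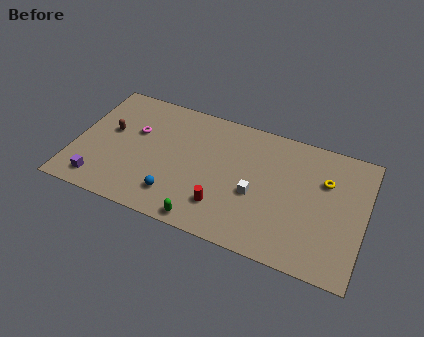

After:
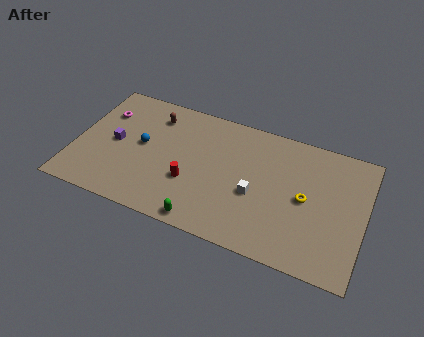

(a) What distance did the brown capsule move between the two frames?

3.4

From (2.1, 5.7) to (4.7, 7.9), the brown capsule covered √(2.6² + 2.2²) ≈ 3.4 units.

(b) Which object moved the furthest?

the blue sphere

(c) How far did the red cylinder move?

2.5

The red cylinder was near (9.7, 2.4) before and (7.5, 3.5) after, so it travelled √(2.2² + 1.1²) ≈ 2.5 units.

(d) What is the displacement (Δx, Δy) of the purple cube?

(0.6, 3.4)

The purple cube was at about (1.9, 1.5) and moved to about (2.5, 4.9).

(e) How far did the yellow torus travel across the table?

2.1

The yellow torus moved from about (15.8, 6.7) to (14.7, 4.9), a distance of √(1.1² + 1.8²) ≈ 2.1.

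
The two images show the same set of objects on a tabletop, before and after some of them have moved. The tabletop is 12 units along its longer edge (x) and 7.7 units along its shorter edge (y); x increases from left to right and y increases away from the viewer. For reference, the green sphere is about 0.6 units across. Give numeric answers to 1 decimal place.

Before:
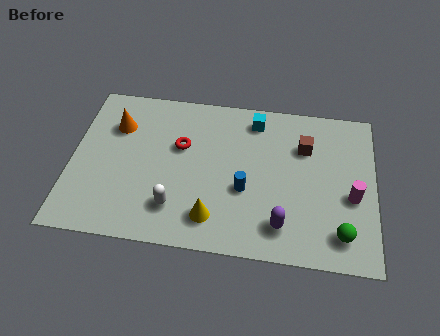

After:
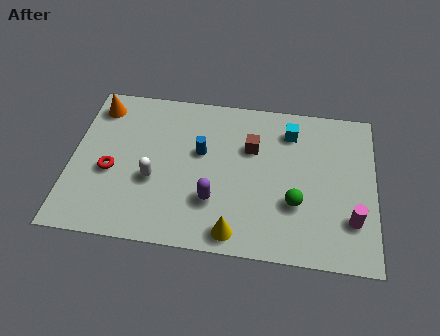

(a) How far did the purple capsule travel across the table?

2.8

The purple capsule was near (8.4, 1.5) before and (5.7, 2.3) after, so it travelled √(2.7² + 0.8²) ≈ 2.8 units.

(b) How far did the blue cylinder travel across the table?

2.4

The blue cylinder moved from about (6.9, 3.0) to (5.1, 4.6), a distance of √(1.8² + 1.6²) ≈ 2.4.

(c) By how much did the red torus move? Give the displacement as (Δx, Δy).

(-2.7, -1.6)

The red torus started near (4.3, 4.8) and ended near (1.6, 3.2).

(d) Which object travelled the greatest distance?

the red torus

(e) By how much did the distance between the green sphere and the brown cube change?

-1.2

The distance was about 4.3 in the first image and 3.1 in the second, so they moved 1.2 units closer together.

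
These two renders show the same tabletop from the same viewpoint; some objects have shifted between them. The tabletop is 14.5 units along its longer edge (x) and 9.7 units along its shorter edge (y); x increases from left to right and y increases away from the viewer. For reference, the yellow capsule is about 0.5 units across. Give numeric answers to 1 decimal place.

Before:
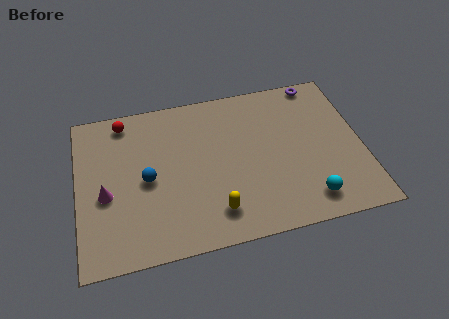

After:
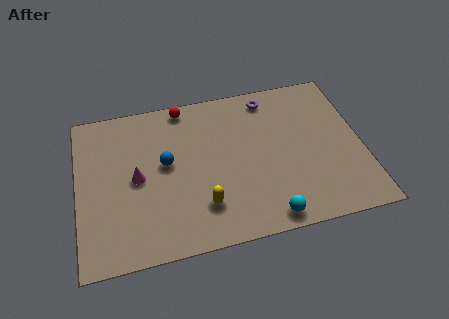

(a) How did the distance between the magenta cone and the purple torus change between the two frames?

-4.3

Before: roughly 12.2 units apart; after: 7.9. That's 4.3 units closer together.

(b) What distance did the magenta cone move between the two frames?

1.7

The magenta cone moved from about (1.4, 4.1) to (3.0, 4.8), a distance of √(1.6² + 0.7²) ≈ 1.7.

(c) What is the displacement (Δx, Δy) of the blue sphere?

(1.0, 0.8)

The blue sphere was at about (3.5, 4.6) and moved to about (4.5, 5.4).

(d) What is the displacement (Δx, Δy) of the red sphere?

(3.1, 0.3)

The red sphere started near (2.5, 8.5) and ended near (5.6, 8.8).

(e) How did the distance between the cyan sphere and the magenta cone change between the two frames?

-3.0

Before: roughly 10.4 units apart; after: 7.4. That's 3.0 units closer together.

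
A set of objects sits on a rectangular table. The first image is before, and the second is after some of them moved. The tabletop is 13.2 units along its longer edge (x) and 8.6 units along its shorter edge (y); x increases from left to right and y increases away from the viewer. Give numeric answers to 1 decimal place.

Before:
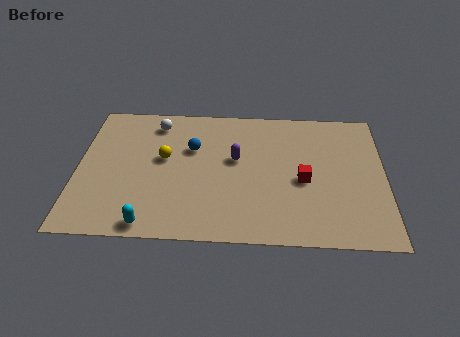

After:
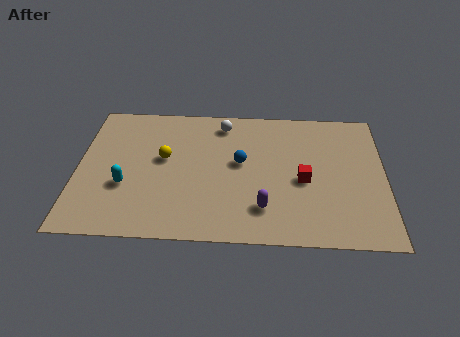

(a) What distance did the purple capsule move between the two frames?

3.2

The purple capsule was near (6.8, 5.0) before and (8.0, 2.0) after, so it travelled √(1.2² + 3.0²) ≈ 3.2 units.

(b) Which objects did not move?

the red cube and the yellow sphere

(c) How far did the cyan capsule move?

2.5

The cyan capsule moved from about (3.2, 0.8) to (2.1, 3.1), a distance of √(1.1² + 2.3²) ≈ 2.5.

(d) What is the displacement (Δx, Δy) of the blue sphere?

(2.1, -0.8)

The blue sphere started near (4.9, 5.6) and ended near (7.0, 4.8).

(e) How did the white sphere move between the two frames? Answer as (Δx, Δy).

(2.9, 0.1)

From the two frames, the white sphere sits at roughly (3.3, 7.2) before and (6.2, 7.3) after.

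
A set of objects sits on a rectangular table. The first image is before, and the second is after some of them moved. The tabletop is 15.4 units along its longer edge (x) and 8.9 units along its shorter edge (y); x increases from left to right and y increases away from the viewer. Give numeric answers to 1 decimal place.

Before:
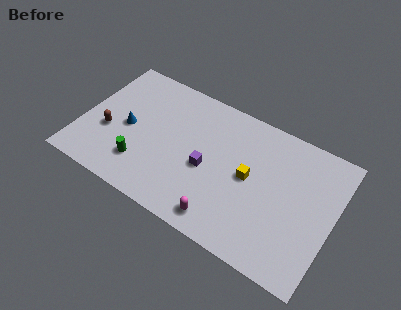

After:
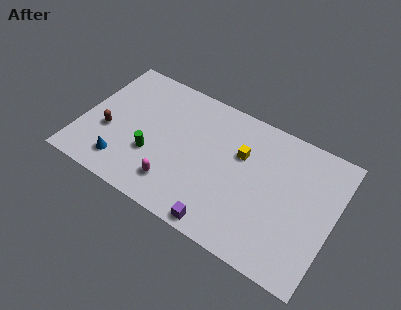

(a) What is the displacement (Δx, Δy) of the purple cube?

(1.4, -3.1)

From the two frames, the purple cube sits at roughly (7.8, 3.9) before and (9.2, 0.8) after.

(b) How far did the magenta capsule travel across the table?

3.2

From (9.2, 1.2) to (6.1, 1.9), the magenta capsule covered √(3.1² + 0.7²) ≈ 3.2 units.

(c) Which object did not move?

the brown capsule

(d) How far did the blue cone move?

2.5

The blue cone was near (2.8, 4.2) before and (2.9, 1.7) after, so it travelled √(0.1² + 2.5²) ≈ 2.5 units.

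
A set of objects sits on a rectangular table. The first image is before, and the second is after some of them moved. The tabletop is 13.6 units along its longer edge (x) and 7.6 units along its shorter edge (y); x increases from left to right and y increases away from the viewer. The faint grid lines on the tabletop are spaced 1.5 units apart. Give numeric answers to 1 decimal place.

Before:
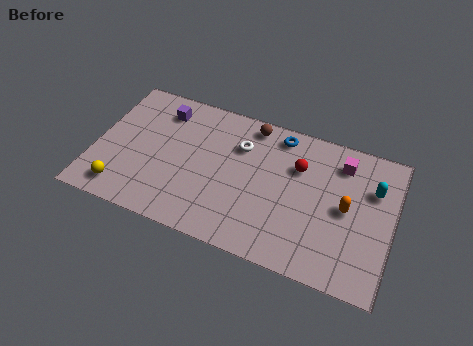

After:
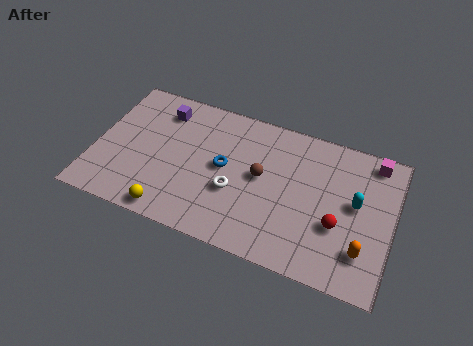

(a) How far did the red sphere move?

3.1

From (9.2, 5.2) to (11.2, 2.8), the red sphere covered √(2.0² + 2.4²) ≈ 3.1 units.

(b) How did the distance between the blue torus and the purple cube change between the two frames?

-1.7

Before: roughly 5.4 units apart; after: 3.7. That's 1.7 units closer together.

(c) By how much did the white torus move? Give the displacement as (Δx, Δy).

(0.0, -2.5)

From the two frames, the white torus sits at roughly (6.5, 5.4) before and (6.5, 2.9) after.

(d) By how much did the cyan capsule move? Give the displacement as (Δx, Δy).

(-0.7, -1.0)

The cyan capsule started near (12.6, 5.2) and ended near (11.9, 4.2).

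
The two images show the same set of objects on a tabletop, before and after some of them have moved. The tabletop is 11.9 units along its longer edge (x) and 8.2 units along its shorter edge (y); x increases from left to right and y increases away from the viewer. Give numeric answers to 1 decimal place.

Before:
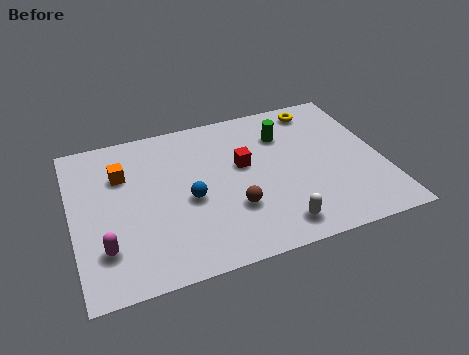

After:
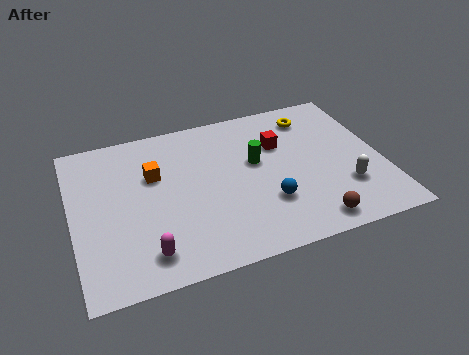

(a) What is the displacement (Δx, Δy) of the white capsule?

(2.8, 1.2)

The white capsule was at about (7.5, 1.2) and moved to about (10.3, 2.4).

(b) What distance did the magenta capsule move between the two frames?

1.7

From (1.1, 2.1) to (2.6, 1.4), the magenta capsule covered √(1.5² + 0.7²) ≈ 1.7 units.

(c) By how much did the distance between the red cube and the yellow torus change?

-2.1

Before: roughly 3.9 units apart; after: 1.8. That's 2.1 units closer together.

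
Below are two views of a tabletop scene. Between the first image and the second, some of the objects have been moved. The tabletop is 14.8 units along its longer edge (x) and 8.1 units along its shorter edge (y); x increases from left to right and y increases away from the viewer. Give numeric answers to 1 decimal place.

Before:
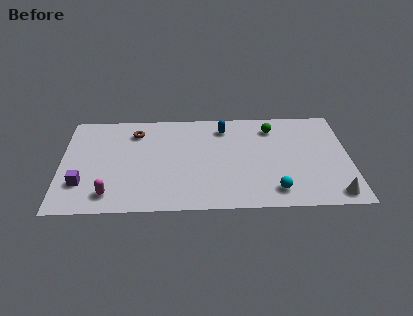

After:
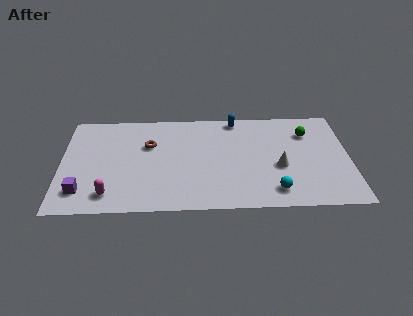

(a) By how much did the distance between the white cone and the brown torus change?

-4.5

Before: roughly 11.5 units apart; after: 7.0. That's 4.5 units closer together.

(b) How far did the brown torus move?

1.3

The brown torus moved from about (3.8, 6.4) to (4.5, 5.3), a distance of √(0.7² + 1.1²) ≈ 1.3.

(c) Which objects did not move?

the cyan sphere and the magenta capsule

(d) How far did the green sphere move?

1.9

The green sphere moved from about (10.9, 6.5) to (12.7, 6.0), a distance of √(1.8² + 0.5²) ≈ 1.9.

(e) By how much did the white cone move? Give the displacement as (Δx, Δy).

(-2.7, 2.3)

The white cone started near (13.9, 1.0) and ended near (11.2, 3.3).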